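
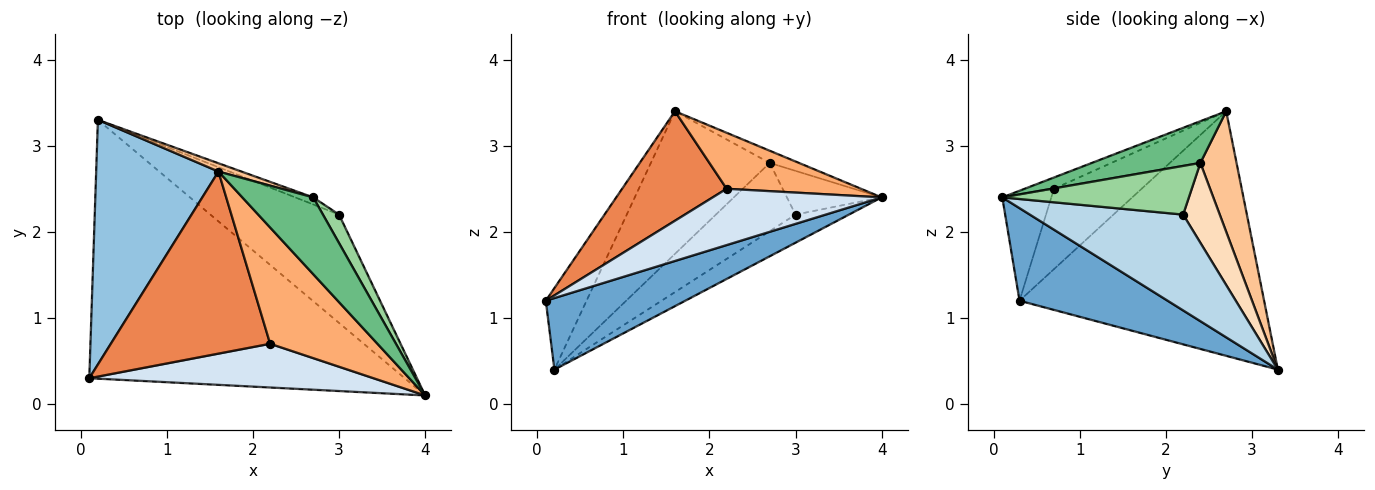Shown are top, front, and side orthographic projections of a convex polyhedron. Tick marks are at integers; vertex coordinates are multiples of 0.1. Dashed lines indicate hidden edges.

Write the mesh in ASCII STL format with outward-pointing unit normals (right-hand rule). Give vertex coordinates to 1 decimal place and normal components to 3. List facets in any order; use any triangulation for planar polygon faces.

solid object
 facet normal 0.272 -0.256 -0.927
  outer loop
   vertex 0.2 3.3 0.4
   vertex 4.0 0.1 2.4
   vertex 0.1 0.3 1.2
  endloop
 endfacet
 facet normal -0.885 0.147 0.442
  outer loop
   vertex 1.6 2.7 3.4
   vertex 0.2 3.3 0.4
   vertex 0.1 0.3 1.2
  endloop
 endfacet
 facet normal 0.585 0.204 -0.785
  outer loop
   vertex 3.0 2.2 2.2
   vertex 4.0 0.1 2.4
   vertex 0.2 3.3 0.4
  endloop
 endfacet
 facet normal -0.223 -0.770 0.598
  outer loop
   vertex 2.2 0.7 2.5
   vertex 0.1 0.3 1.2
   vertex 4.0 0.1 2.4
  endloop
 endfacet
 facet normal -0.397 -0.473 0.787
  outer loop
   vertex 2.2 0.7 2.5
   vertex 1.6 2.7 3.4
   vertex 0.1 0.3 1.2
  endloop
 endfacet
 facet normal -0.094 -0.432 0.897
  outer loop
   vertex 2.2 0.7 2.5
   vertex 4.0 0.1 2.4
   vertex 1.6 2.7 3.4
  endloop
 endfacet
 facet normal 0.291 0.955 0.055
  outer loop
   vertex 2.7 2.4 2.8
   vertex 0.2 3.3 0.4
   vertex 1.6 2.7 3.4
  endloop
 endfacet
 facet normal 0.416 0.905 -0.094
  outer loop
   vertex 2.7 2.4 2.8
   vertex 3.0 2.2 2.2
   vertex 0.2 3.3 0.4
  endloop
 endfacet
 facet normal 0.503 0.136 0.854
  outer loop
   vertex 2.7 2.4 2.8
   vertex 1.6 2.7 3.4
   vertex 4.0 0.1 2.4
  endloop
 endfacet
 facet normal 0.855 0.434 0.283
  outer loop
   vertex 2.7 2.4 2.8
   vertex 4.0 0.1 2.4
   vertex 3.0 2.2 2.2
  endloop
 endfacet
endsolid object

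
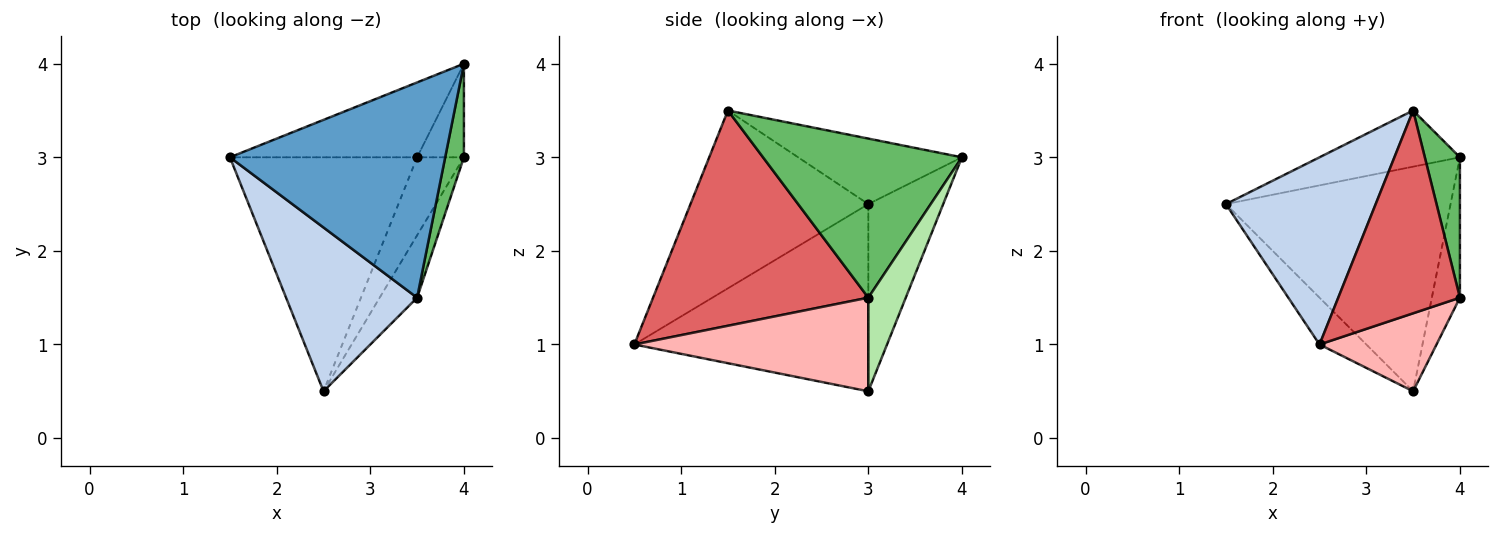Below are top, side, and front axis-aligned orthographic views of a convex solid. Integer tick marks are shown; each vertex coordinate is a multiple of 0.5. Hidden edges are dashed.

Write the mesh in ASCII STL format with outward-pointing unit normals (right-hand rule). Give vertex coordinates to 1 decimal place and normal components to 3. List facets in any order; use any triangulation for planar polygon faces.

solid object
 facet normal -0.282 0.242 0.928
  outer loop
   vertex 3.5 1.5 3.5
   vertex 4.0 4.0 3.0
   vertex 1.5 3.0 2.5
  endloop
 endfacet
 facet normal -0.666 -0.561 0.491
  outer loop
   vertex 3.5 1.5 3.5
   vertex 1.5 3.0 2.5
   vertex 2.5 0.5 1.0
  endloop
 endfacet
 facet normal -0.302 0.905 -0.302
  outer loop
   vertex 3.5 3.0 0.5
   vertex 1.5 3.0 2.5
   vertex 4.0 4.0 3.0
  endloop
 endfacet
 facet normal -0.700 0.140 -0.700
  outer loop
   vertex 3.5 3.0 0.5
   vertex 2.5 0.5 1.0
   vertex 1.5 3.0 2.5
  endloop
 endfacet
 facet normal 0.978 -0.173 0.115
  outer loop
   vertex 4.0 3.0 1.5
   vertex 4.0 4.0 3.0
   vertex 3.5 1.5 3.5
  endloop
 endfacet
 facet normal 0.743 0.557 -0.371
  outer loop
   vertex 4.0 3.0 1.5
   vertex 3.5 3.0 0.5
   vertex 4.0 4.0 3.0
  endloop
 endfacet
 facet normal 0.861 -0.487 -0.150
  outer loop
   vertex 4.0 3.0 1.5
   vertex 3.5 1.5 3.5
   vertex 2.5 0.5 1.0
  endloop
 endfacet
 facet normal 0.816 -0.408 -0.408
  outer loop
   vertex 4.0 3.0 1.5
   vertex 2.5 0.5 1.0
   vertex 3.5 3.0 0.5
  endloop
 endfacet
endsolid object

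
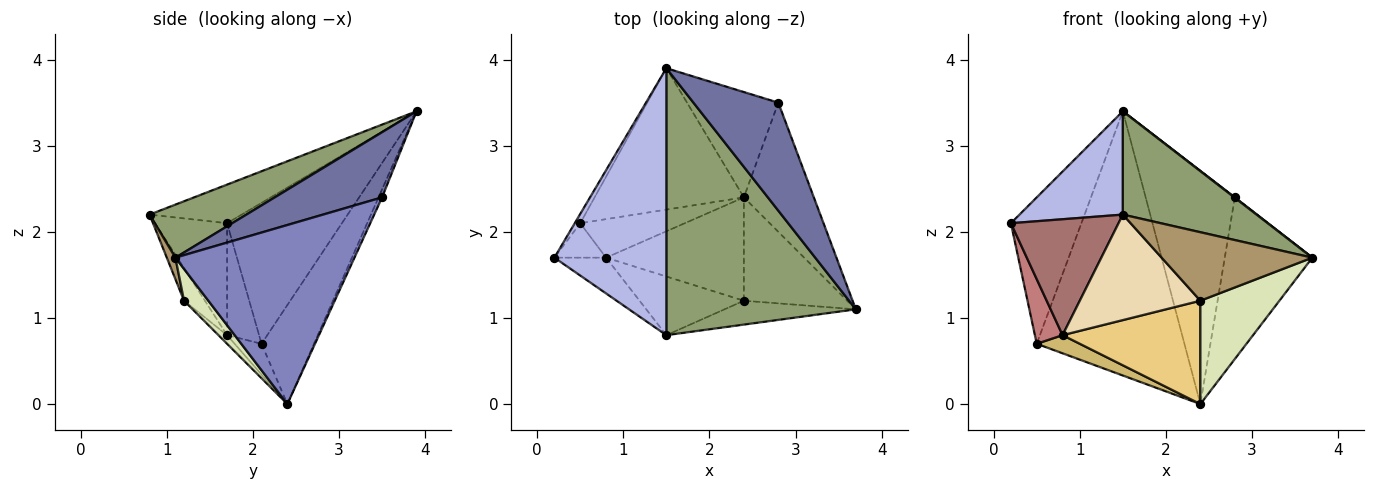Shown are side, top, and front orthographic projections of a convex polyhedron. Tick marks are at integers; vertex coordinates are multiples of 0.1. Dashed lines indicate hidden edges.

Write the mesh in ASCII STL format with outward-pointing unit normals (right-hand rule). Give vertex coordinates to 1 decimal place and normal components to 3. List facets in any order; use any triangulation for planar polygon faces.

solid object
 facet normal 0.609 -0.003 0.793
  outer loop
   vertex 2.8 3.5 2.4
   vertex 1.5 3.9 3.4
   vertex 3.7 1.1 1.7
  endloop
 endfacet
 facet normal 0.848 0.414 -0.331
  outer loop
   vertex 2.8 3.5 2.4
   vertex 3.7 1.1 1.7
   vertex 2.4 2.4 0.0
  endloop
 endfacet
 facet normal -0.036 0.911 -0.411
  outer loop
   vertex 2.8 3.5 2.4
   vertex 2.4 2.4 0.0
   vertex 1.5 3.9 3.4
  endloop
 endfacet
 facet normal -0.306 -0.344 0.888
  outer loop
   vertex 1.5 0.8 2.2
   vertex 1.5 3.9 3.4
   vertex 0.2 1.7 2.1
  endloop
 endfacet
 facet normal 0.253 -0.349 0.902
  outer loop
   vertex 1.5 0.8 2.2
   vertex 3.7 1.1 1.7
   vertex 1.5 3.9 3.4
  endloop
 endfacet
 facet normal -0.852 0.523 -0.033
  outer loop
   vertex 0.5 2.1 0.7
   vertex 0.2 1.7 2.1
   vertex 1.5 3.9 3.4
  endloop
 endfacet
 facet normal -0.299 0.841 -0.450
  outer loop
   vertex 0.5 2.1 0.7
   vertex 1.5 3.9 3.4
   vertex 2.4 2.4 0.0
  endloop
 endfacet
 facet normal 0.213 -0.691 -0.691
  outer loop
   vertex 2.4 1.2 1.2
   vertex 2.4 2.4 0.0
   vertex 3.7 1.1 1.7
  endloop
 endfacet
 facet normal 0.054 -0.943 -0.329
  outer loop
   vertex 2.4 1.2 1.2
   vertex 3.7 1.1 1.7
   vertex 1.5 0.8 2.2
  endloop
 endfacet
 facet normal -0.257 -0.411 -0.874
  outer loop
   vertex 0.8 1.7 0.8
   vertex 0.5 2.1 0.7
   vertex 2.4 2.4 0.0
  endloop
 endfacet
 facet normal -0.044 -0.706 -0.706
  outer loop
   vertex 0.8 1.7 0.8
   vertex 2.4 2.4 0.0
   vertex 2.4 1.2 1.2
  endloop
 endfacet
 facet normal -0.150 -0.864 -0.481
  outer loop
   vertex 0.8 1.7 0.8
   vertex 2.4 1.2 1.2
   vertex 1.5 0.8 2.2
  endloop
 endfacet
 facet normal -0.538 -0.805 -0.248
  outer loop
   vertex 0.8 1.7 0.8
   vertex 1.5 0.8 2.2
   vertex 0.2 1.7 2.1
  endloop
 endfacet
 facet normal -0.714 -0.618 -0.330
  outer loop
   vertex 0.8 1.7 0.8
   vertex 0.2 1.7 2.1
   vertex 0.5 2.1 0.7
  endloop
 endfacet
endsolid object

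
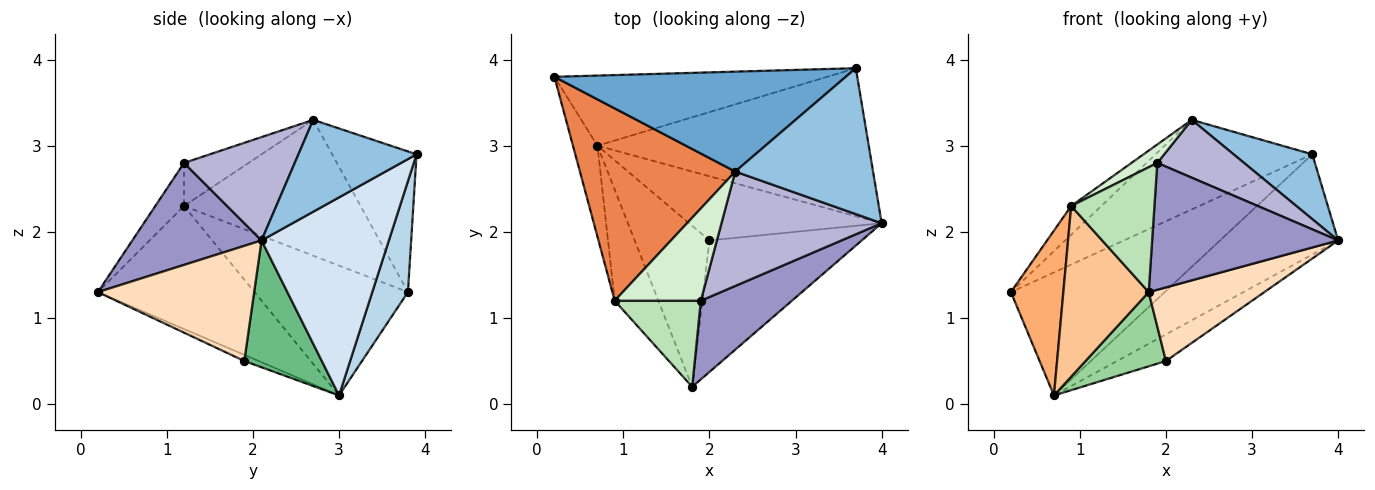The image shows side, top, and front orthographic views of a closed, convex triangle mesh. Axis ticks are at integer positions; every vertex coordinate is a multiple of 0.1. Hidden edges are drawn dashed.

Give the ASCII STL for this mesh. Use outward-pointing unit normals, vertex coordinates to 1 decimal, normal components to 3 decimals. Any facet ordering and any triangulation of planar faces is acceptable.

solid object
 facet normal -0.338 0.628 0.701
  outer loop
   vertex 3.7 3.9 2.9
   vertex 0.2 3.8 1.3
   vertex 2.3 2.7 3.3
  endloop
 endfacet
 facet normal 0.520 -0.347 0.780
  outer loop
   vertex 3.7 3.9 2.9
   vertex 2.3 2.7 3.3
   vertex 4.0 2.1 1.9
  endloop
 endfacet
 facet normal 0.198 0.852 -0.485
  outer loop
   vertex 0.7 3.0 0.1
   vertex 0.2 3.8 1.3
   vertex 3.7 3.9 2.9
  endloop
 endfacet
 facet normal 0.517 0.480 -0.709
  outer loop
   vertex 0.7 3.0 0.1
   vertex 3.7 3.9 2.9
   vertex 4.0 2.1 1.9
  endloop
 endfacet
 facet normal -0.654 0.112 0.748
  outer loop
   vertex 0.9 1.2 2.3
   vertex 2.3 2.7 3.3
   vertex 0.2 3.8 1.3
  endloop
 endfacet
 facet normal -0.931 -0.318 -0.176
  outer loop
   vertex 0.9 1.2 2.3
   vertex 0.2 3.8 1.3
   vertex 0.7 3.0 0.1
  endloop
 endfacet
 facet normal -0.838 -0.457 -0.298
  outer loop
   vertex 0.9 1.2 2.3
   vertex 0.7 3.0 0.1
   vertex 1.8 0.2 1.3
  endloop
 endfacet
 facet normal 0.551 -0.408 -0.728
  outer loop
   vertex 2.0 1.9 0.5
   vertex 4.0 2.1 1.9
   vertex 1.8 0.2 1.3
  endloop
 endfacet
 facet normal 0.520 0.327 -0.789
  outer loop
   vertex 2.0 1.9 0.5
   vertex 0.7 3.0 0.1
   vertex 4.0 2.1 1.9
  endloop
 endfacet
 facet normal -0.075 -0.417 -0.906
  outer loop
   vertex 2.0 1.9 0.5
   vertex 1.8 0.2 1.3
   vertex 0.7 3.0 0.1
  endloop
 endfacet
 facet normal -0.273 -0.792 0.546
  outer loop
   vertex 1.9 1.2 2.8
   vertex 0.9 1.2 2.3
   vertex 1.8 0.2 1.3
  endloop
 endfacet
 facet normal -0.440 -0.176 0.880
  outer loop
   vertex 1.9 1.2 2.8
   vertex 2.3 2.7 3.3
   vertex 0.9 1.2 2.3
  endloop
 endfacet
 facet normal 0.508 -0.732 0.454
  outer loop
   vertex 1.9 1.2 2.8
   vertex 1.8 0.2 1.3
   vertex 4.0 2.1 1.9
  endloop
 endfacet
 facet normal 0.499 -0.391 0.773
  outer loop
   vertex 1.9 1.2 2.8
   vertex 4.0 2.1 1.9
   vertex 2.3 2.7 3.3
  endloop
 endfacet
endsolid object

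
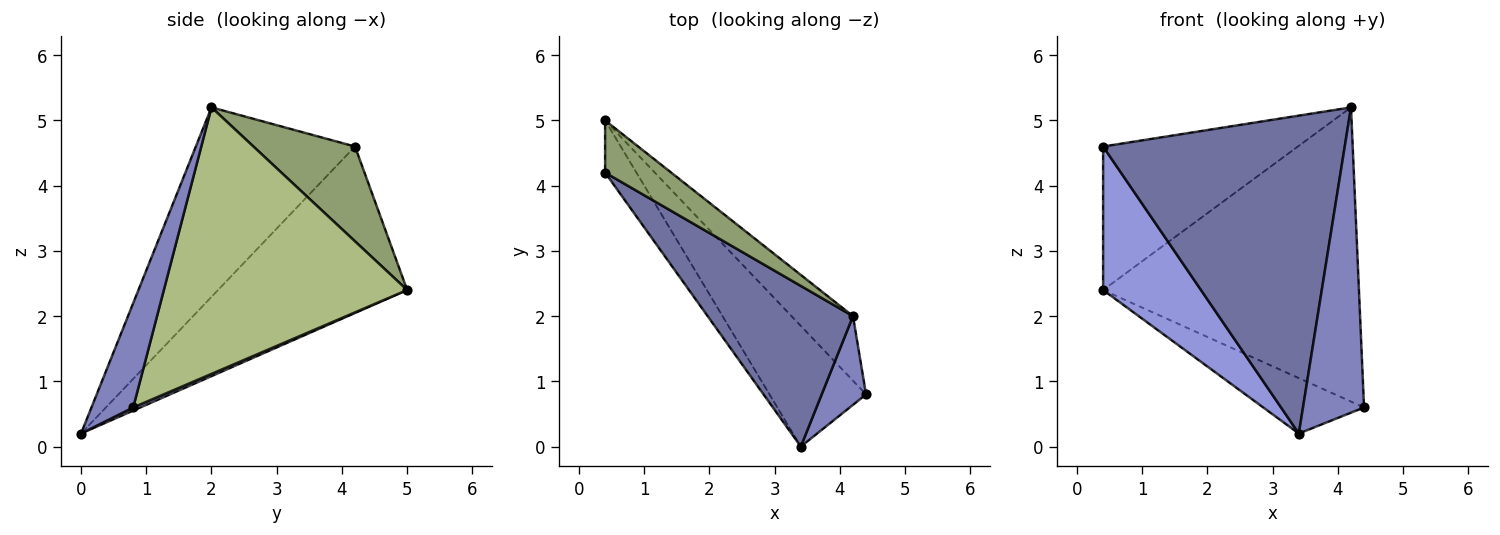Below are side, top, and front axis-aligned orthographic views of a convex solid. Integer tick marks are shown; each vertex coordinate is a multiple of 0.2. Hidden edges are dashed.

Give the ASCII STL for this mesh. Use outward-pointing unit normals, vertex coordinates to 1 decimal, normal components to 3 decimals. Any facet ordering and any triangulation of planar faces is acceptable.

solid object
 facet normal -0.507 -0.769 0.389
  outer loop
   vertex 4.2 2.0 5.2
   vertex 0.4 4.2 4.6
   vertex 3.4 0.0 0.2
  endloop
 endfacet
 facet normal 0.549 -0.803 0.233
  outer loop
   vertex 4.2 2.0 5.2
   vertex 3.4 0.0 0.2
   vertex 4.4 0.8 0.6
  endloop
 endfacet
 facet normal -0.876 -0.453 -0.165
  outer loop
   vertex 0.4 5.0 2.4
   vertex 3.4 0.0 0.2
   vertex 0.4 4.2 4.6
  endloop
 endfacet
 facet normal 0.029 0.417 -0.908
  outer loop
   vertex 0.4 5.0 2.4
   vertex 4.4 0.8 0.6
   vertex 3.4 0.0 0.2
  endloop
 endfacet
 facet normal 0.440 0.844 0.307
  outer loop
   vertex 0.4 5.0 2.4
   vertex 0.4 4.2 4.6
   vertex 4.2 2.0 5.2
  endloop
 endfacet
 facet normal 0.681 0.716 -0.157
  outer loop
   vertex 0.4 5.0 2.4
   vertex 4.2 2.0 5.2
   vertex 4.4 0.8 0.6
  endloop
 endfacet
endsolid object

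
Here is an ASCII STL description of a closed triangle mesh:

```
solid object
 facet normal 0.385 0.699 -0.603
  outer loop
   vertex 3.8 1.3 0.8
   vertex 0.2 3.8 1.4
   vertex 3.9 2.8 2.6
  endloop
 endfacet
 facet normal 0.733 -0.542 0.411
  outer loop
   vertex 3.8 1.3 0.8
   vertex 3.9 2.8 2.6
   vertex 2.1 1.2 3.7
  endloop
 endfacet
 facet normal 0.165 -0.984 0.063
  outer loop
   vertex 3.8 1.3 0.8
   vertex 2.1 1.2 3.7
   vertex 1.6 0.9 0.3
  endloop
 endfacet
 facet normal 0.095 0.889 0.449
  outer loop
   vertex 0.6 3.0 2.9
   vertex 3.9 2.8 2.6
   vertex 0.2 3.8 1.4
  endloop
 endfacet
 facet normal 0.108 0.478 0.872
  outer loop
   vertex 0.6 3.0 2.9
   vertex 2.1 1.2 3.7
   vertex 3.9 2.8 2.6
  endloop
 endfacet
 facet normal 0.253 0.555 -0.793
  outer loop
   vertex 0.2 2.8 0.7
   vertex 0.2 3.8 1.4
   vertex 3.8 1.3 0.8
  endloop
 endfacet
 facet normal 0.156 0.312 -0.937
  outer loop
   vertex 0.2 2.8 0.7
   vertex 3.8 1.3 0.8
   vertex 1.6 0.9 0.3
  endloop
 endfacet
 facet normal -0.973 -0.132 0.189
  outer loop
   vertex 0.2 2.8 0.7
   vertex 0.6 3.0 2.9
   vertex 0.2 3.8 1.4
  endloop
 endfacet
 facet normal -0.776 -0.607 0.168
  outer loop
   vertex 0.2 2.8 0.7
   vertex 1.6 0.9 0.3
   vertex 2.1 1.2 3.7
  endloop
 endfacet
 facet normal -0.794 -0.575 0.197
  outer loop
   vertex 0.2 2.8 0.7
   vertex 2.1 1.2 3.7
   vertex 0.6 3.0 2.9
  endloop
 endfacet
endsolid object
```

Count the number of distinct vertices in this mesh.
7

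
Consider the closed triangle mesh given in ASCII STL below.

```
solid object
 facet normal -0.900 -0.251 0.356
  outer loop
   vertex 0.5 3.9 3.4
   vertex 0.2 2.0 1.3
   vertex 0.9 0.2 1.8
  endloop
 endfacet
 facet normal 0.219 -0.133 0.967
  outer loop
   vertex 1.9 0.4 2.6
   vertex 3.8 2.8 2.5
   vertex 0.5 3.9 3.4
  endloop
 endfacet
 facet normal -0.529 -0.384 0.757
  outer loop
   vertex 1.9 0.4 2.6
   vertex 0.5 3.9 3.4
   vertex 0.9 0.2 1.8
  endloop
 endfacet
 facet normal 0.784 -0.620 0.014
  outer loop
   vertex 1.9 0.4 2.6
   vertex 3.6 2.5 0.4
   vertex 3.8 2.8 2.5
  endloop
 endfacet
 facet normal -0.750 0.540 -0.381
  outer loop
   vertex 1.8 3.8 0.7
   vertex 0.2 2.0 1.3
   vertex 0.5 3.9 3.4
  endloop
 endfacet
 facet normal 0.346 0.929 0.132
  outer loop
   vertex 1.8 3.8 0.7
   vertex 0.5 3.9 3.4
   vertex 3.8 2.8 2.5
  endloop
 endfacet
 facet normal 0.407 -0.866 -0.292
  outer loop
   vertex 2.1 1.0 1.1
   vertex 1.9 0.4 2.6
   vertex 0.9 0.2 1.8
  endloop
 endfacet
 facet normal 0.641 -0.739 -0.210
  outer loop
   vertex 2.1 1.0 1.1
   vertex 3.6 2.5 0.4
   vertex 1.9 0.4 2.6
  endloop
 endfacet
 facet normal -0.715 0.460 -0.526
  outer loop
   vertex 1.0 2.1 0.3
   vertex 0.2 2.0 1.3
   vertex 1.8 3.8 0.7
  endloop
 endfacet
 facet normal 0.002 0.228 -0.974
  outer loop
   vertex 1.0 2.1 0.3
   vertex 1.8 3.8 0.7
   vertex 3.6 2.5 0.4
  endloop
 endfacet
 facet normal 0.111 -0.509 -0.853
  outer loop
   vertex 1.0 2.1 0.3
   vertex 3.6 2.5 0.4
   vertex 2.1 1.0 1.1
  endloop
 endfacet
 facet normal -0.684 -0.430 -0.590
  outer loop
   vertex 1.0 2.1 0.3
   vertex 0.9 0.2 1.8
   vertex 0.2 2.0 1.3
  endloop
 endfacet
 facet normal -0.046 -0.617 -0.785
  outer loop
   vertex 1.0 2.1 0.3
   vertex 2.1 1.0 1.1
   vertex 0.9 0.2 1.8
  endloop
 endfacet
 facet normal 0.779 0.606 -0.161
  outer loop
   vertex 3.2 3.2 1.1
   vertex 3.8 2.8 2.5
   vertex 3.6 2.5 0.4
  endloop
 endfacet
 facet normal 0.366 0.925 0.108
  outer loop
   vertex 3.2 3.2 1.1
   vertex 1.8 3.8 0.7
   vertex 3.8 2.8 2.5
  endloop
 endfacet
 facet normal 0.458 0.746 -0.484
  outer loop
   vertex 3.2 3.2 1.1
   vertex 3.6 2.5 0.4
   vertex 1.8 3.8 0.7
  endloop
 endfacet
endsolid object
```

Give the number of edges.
24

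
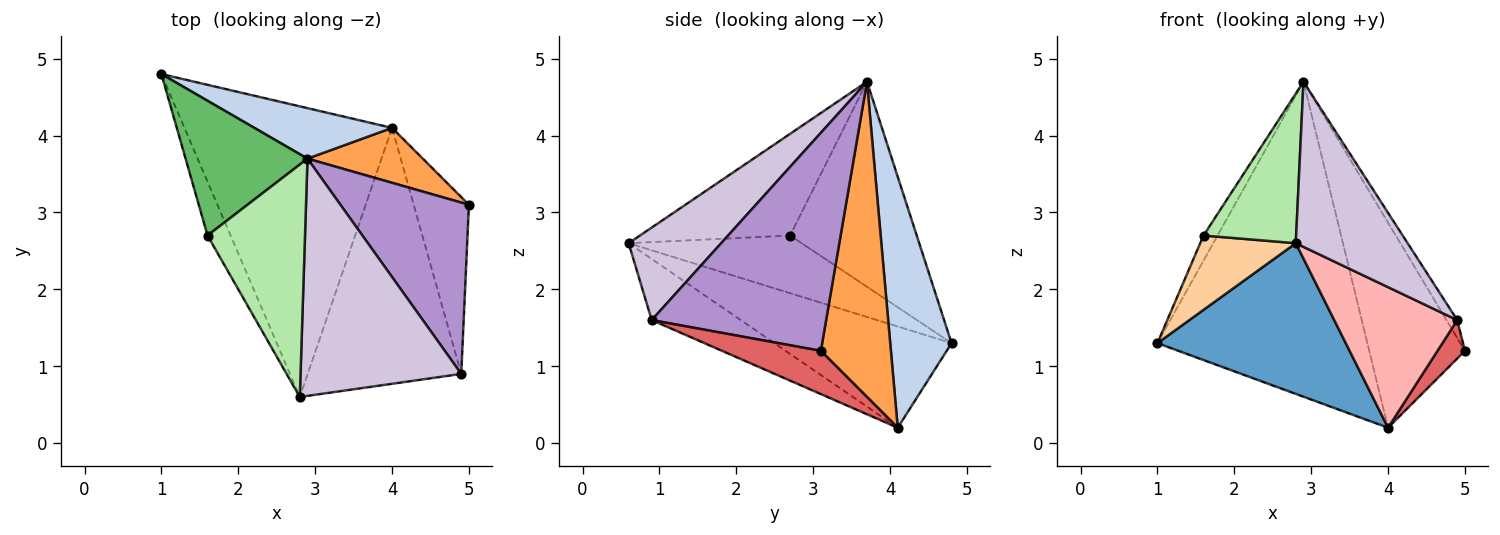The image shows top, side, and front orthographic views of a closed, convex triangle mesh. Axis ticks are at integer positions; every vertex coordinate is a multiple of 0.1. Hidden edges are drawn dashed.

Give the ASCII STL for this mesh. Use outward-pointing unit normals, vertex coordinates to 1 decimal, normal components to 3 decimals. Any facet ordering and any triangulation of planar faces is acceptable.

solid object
 facet normal -0.397 -0.422 -0.815
  outer loop
   vertex 4.0 4.1 0.2
   vertex 2.8 0.6 2.6
   vertex 1.0 4.8 1.3
  endloop
 endfacet
 facet normal 0.277 0.949 0.152
  outer loop
   vertex 4.0 4.1 0.2
   vertex 1.0 4.8 1.3
   vertex 2.9 3.7 4.7
  endloop
 endfacet
 facet normal 0.577 0.789 0.211
  outer loop
   vertex 4.0 4.1 0.2
   vertex 2.9 3.7 4.7
   vertex 5.0 3.1 1.2
  endloop
 endfacet
 facet normal -0.826 -0.456 -0.330
  outer loop
   vertex 1.6 2.7 2.7
   vertex 1.0 4.8 1.3
   vertex 2.8 0.6 2.6
  endloop
 endfacet
 facet normal -0.856 0.095 0.509
  outer loop
   vertex 1.6 2.7 2.7
   vertex 2.9 3.7 4.7
   vertex 1.0 4.8 1.3
  endloop
 endfacet
 facet normal -0.659 -0.407 0.632
  outer loop
   vertex 1.6 2.7 2.7
   vertex 2.8 0.6 2.6
   vertex 2.9 3.7 4.7
  endloop
 endfacet
 facet normal 0.607 -0.169 -0.776
  outer loop
   vertex 4.9 0.9 1.6
   vertex 4.0 4.1 0.2
   vertex 5.0 3.1 1.2
  endloop
 endfacet
 facet normal -0.329 -0.455 -0.828
  outer loop
   vertex 4.9 0.9 1.6
   vertex 2.8 0.6 2.6
   vertex 4.0 4.1 0.2
  endloop
 endfacet
 facet normal 0.860 0.053 0.507
  outer loop
   vertex 4.9 0.9 1.6
   vertex 5.0 3.1 1.2
   vertex 2.9 3.7 4.7
  endloop
 endfacet
 facet normal 0.427 -0.517 0.742
  outer loop
   vertex 4.9 0.9 1.6
   vertex 2.9 3.7 4.7
   vertex 2.8 0.6 2.6
  endloop
 endfacet
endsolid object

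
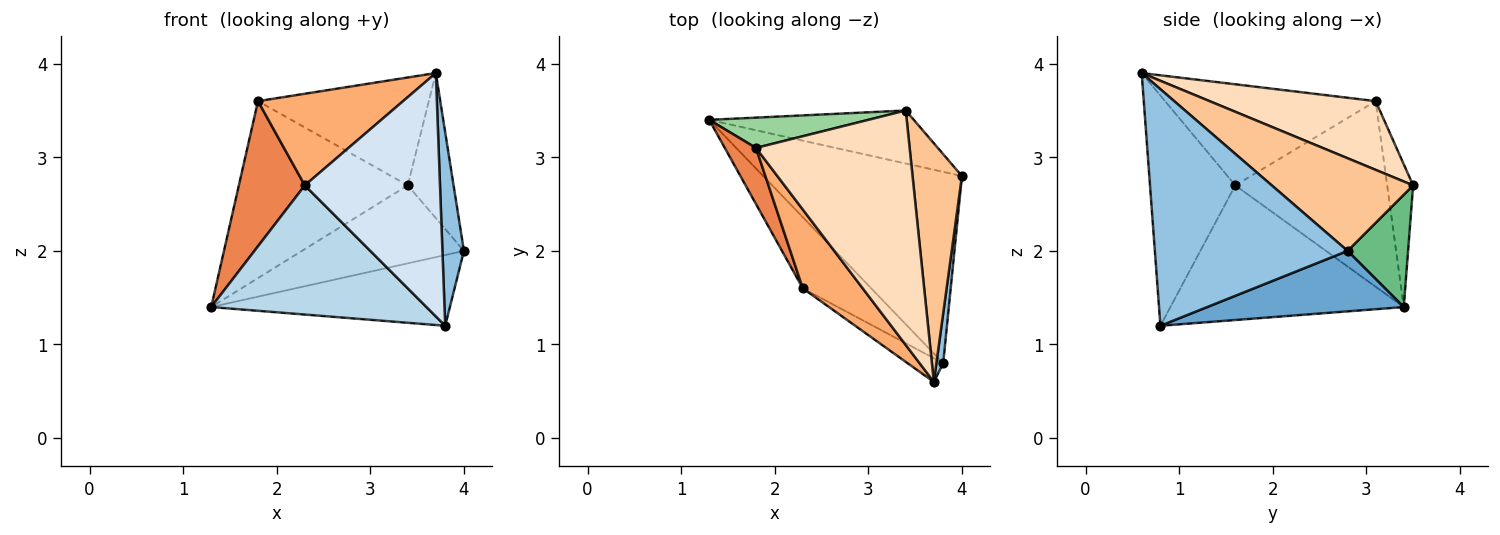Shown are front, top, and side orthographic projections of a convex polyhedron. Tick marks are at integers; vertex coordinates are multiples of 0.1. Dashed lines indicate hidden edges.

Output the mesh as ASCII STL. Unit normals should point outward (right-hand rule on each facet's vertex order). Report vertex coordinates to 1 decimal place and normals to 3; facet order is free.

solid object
 facet normal 0.275 0.333 -0.902
  outer loop
   vertex 3.8 0.8 1.2
   vertex 1.3 3.4 1.4
   vertex 4.0 2.8 2.0
  endloop
 endfacet
 facet normal 0.993 -0.111 0.029
  outer loop
   vertex 3.8 0.8 1.2
   vertex 4.0 2.8 2.0
   vertex 3.7 0.6 3.9
  endloop
 endfacet
 facet normal -0.689 -0.635 -0.350
  outer loop
   vertex 2.3 1.6 2.7
   vertex 1.3 3.4 1.4
   vertex 3.8 0.8 1.2
  endloop
 endfacet
 facet normal -0.532 -0.843 -0.082
  outer loop
   vertex 2.3 1.6 2.7
   vertex 3.8 0.8 1.2
   vertex 3.7 0.6 3.9
  endloop
 endfacet
 facet normal -0.907 -0.394 0.152
  outer loop
   vertex 2.3 1.6 2.7
   vertex 1.8 3.1 3.6
   vertex 1.3 3.4 1.4
  endloop
 endfacet
 facet normal -0.740 -0.510 0.439
  outer loop
   vertex 2.3 1.6 2.7
   vertex 3.7 0.6 3.9
   vertex 1.8 3.1 3.6
  endloop
 endfacet
 facet normal 0.848 0.275 0.452
  outer loop
   vertex 3.4 3.5 2.7
   vertex 3.7 0.6 3.9
   vertex 4.0 2.8 2.0
  endloop
 endfacet
 facet normal 0.377 0.387 0.842
  outer loop
   vertex 3.4 3.5 2.7
   vertex 1.8 3.1 3.6
   vertex 3.7 0.6 3.9
  endloop
 endfacet
 facet normal 0.295 0.790 -0.537
  outer loop
   vertex 3.4 3.5 2.7
   vertex 4.0 2.8 2.0
   vertex 1.3 3.4 1.4
  endloop
 endfacet
 facet normal -0.150 0.975 0.167
  outer loop
   vertex 3.4 3.5 2.7
   vertex 1.3 3.4 1.4
   vertex 1.8 3.1 3.6
  endloop
 endfacet
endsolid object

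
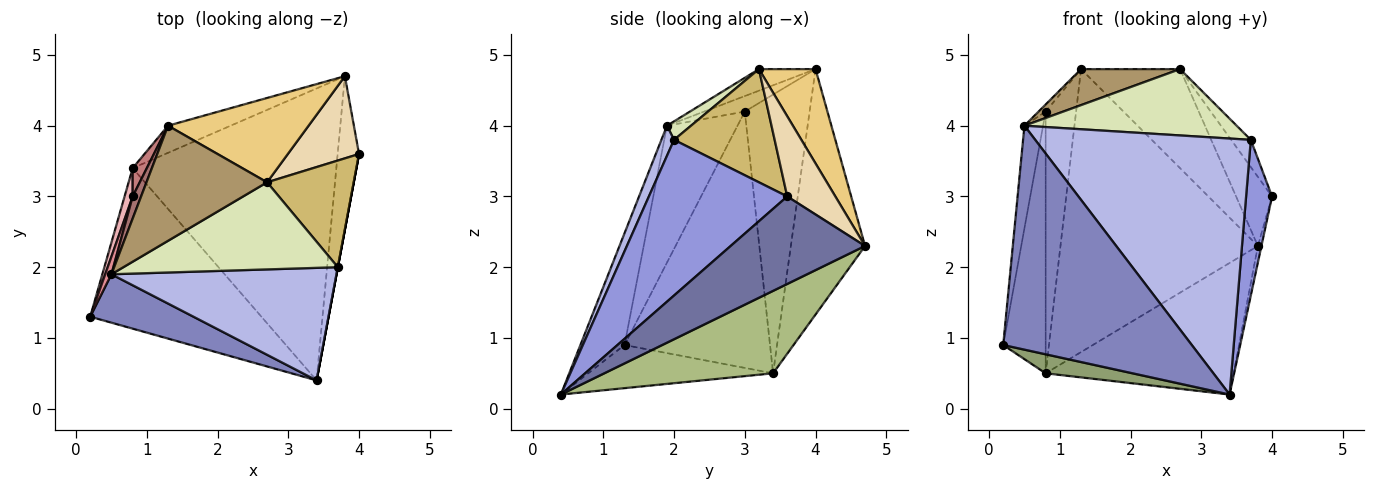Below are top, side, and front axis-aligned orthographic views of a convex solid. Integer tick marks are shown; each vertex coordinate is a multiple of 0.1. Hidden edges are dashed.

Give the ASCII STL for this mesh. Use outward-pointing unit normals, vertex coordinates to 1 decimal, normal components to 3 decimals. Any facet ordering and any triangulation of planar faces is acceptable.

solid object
 facet normal 0.971 0.026 -0.237
  outer loop
   vertex 3.8 4.7 2.3
   vertex 4.0 3.6 3.0
   vertex 3.4 0.4 0.2
  endloop
 endfacet
 facet normal -0.223 -0.953 0.206
  outer loop
   vertex 0.5 1.9 4.0
   vertex 0.2 1.3 0.9
   vertex 3.4 0.4 0.2
  endloop
 endfacet
 facet normal 0.983 -0.184 0.000
  outer loop
   vertex 3.7 2.0 3.8
   vertex 3.4 0.4 0.2
   vertex 4.0 3.6 3.0
  endloop
 endfacet
 facet normal 0.054 -0.914 0.402
  outer loop
   vertex 3.7 2.0 3.8
   vertex 0.5 1.9 4.0
   vertex 3.4 0.4 0.2
  endloop
 endfacet
 facet normal -0.243 -0.114 -0.963
  outer loop
   vertex 0.8 3.4 0.5
   vertex 3.4 0.4 0.2
   vertex 0.2 1.3 0.9
  endloop
 endfacet
 facet normal 0.346 0.386 -0.855
  outer loop
   vertex 0.8 3.4 0.5
   vertex 3.8 4.7 2.3
   vertex 3.4 0.4 0.2
  endloop
 endfacet
 facet normal -0.350 0.932 -0.089
  outer loop
   vertex 1.3 4.0 4.8
   vertex 3.8 4.7 2.3
   vertex 0.8 3.4 0.5
  endloop
 endfacet
 facet normal 0.068 -0.604 0.794
  outer loop
   vertex 2.7 3.2 4.8
   vertex 0.5 1.9 4.0
   vertex 3.7 2.0 3.8
  endloop
 endfacet
 facet normal -0.168 -0.294 0.941
  outer loop
   vertex 2.7 3.2 4.8
   vertex 1.3 4.0 4.8
   vertex 0.5 1.9 4.0
  endloop
 endfacet
 facet normal 0.785 0.153 0.601
  outer loop
   vertex 2.7 3.2 4.8
   vertex 3.7 2.0 3.8
   vertex 4.0 3.6 3.0
  endloop
 endfacet
 facet normal 0.399 0.698 0.594
  outer loop
   vertex 2.7 3.2 4.8
   vertex 3.8 4.7 2.3
   vertex 1.3 4.0 4.8
  endloop
 endfacet
 facet normal 0.653 0.488 0.580
  outer loop
   vertex 2.7 3.2 4.8
   vertex 4.0 3.6 3.0
   vertex 3.8 4.7 2.3
  endloop
 endfacet
 facet normal -0.869 0.151 0.472
  outer loop
   vertex 0.8 3.0 4.2
   vertex 0.5 1.9 4.0
   vertex 1.3 4.0 4.8
  endloop
 endfacet
 facet normal -0.904 0.425 0.046
  outer loop
   vertex 0.8 3.0 4.2
   vertex 1.3 4.0 4.8
   vertex 0.8 3.4 0.5
  endloop
 endfacet
 facet normal -0.966 0.255 0.044
  outer loop
   vertex 0.8 3.0 4.2
   vertex 0.2 1.3 0.9
   vertex 0.5 1.9 4.0
  endloop
 endfacet
 facet normal -0.960 0.280 0.030
  outer loop
   vertex 0.8 3.0 4.2
   vertex 0.8 3.4 0.5
   vertex 0.2 1.3 0.9
  endloop
 endfacet
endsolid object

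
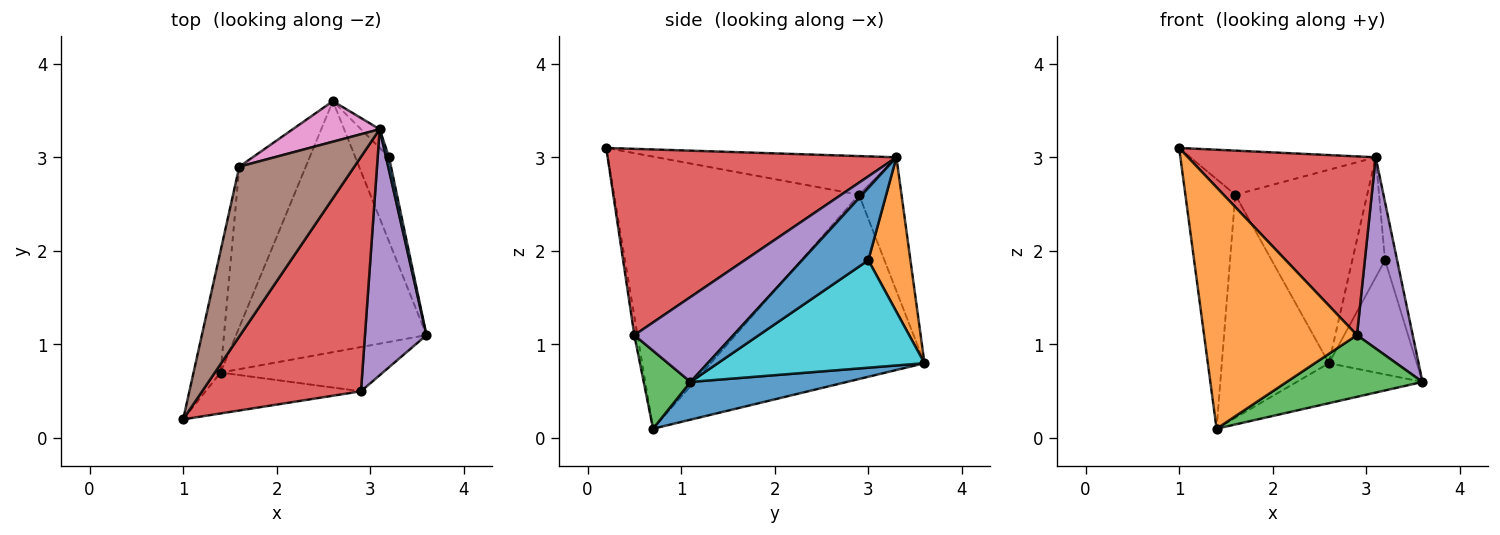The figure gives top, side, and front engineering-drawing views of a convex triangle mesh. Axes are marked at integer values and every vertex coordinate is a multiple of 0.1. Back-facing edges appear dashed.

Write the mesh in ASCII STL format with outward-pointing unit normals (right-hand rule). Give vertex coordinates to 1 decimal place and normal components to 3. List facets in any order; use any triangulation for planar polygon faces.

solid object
 facet normal 0.192 0.154 -0.969
  outer loop
   vertex 1.4 0.7 0.1
   vertex 2.6 3.6 0.8
   vertex 3.6 1.1 0.6
  endloop
 endfacet
 facet normal -0.020 -0.986 -0.167
  outer loop
   vertex 2.9 0.5 1.1
   vertex 1.0 0.2 3.1
   vertex 1.4 0.7 0.1
  endloop
 endfacet
 facet normal 0.270 -0.782 -0.561
  outer loop
   vertex 2.9 0.5 1.1
   vertex 1.4 0.7 0.1
   vertex 3.6 1.1 0.6
  endloop
 endfacet
 facet normal 0.682 -0.443 0.582
  outer loop
   vertex 2.9 0.5 1.1
   vertex 3.1 3.3 3.0
   vertex 1.0 0.2 3.1
  endloop
 endfacet
 facet normal 0.737 -0.415 0.534
  outer loop
   vertex 2.9 0.5 1.1
   vertex 3.6 1.1 0.6
   vertex 3.1 3.3 3.0
  endloop
 endfacet
 facet normal -0.309 0.239 0.920
  outer loop
   vertex 1.6 2.9 2.6
   vertex 1.0 0.2 3.1
   vertex 3.1 3.3 3.0
  endloop
 endfacet
 facet normal -0.301 0.933 0.196
  outer loop
   vertex 1.6 2.9 2.6
   vertex 3.1 3.3 3.0
   vertex 2.6 3.6 0.8
  endloop
 endfacet
 facet normal -0.975 0.199 -0.097
  outer loop
   vertex 1.6 2.9 2.6
   vertex 1.4 0.7 0.1
   vertex 1.0 0.2 3.1
  endloop
 endfacet
 facet normal -0.851 0.426 -0.307
  outer loop
   vertex 1.6 2.9 2.6
   vertex 2.6 3.6 0.8
   vertex 1.4 0.7 0.1
  endloop
 endfacet
 facet normal 0.884 0.376 -0.277
  outer loop
   vertex 3.2 3.0 1.9
   vertex 3.6 1.1 0.6
   vertex 2.6 3.6 0.8
  endloop
 endfacet
 facet normal 0.983 0.179 0.040
  outer loop
   vertex 3.2 3.0 1.9
   vertex 3.1 3.3 3.0
   vertex 3.6 1.1 0.6
  endloop
 endfacet
 facet normal 0.786 0.611 -0.095
  outer loop
   vertex 3.2 3.0 1.9
   vertex 2.6 3.6 0.8
   vertex 3.1 3.3 3.0
  endloop
 endfacet
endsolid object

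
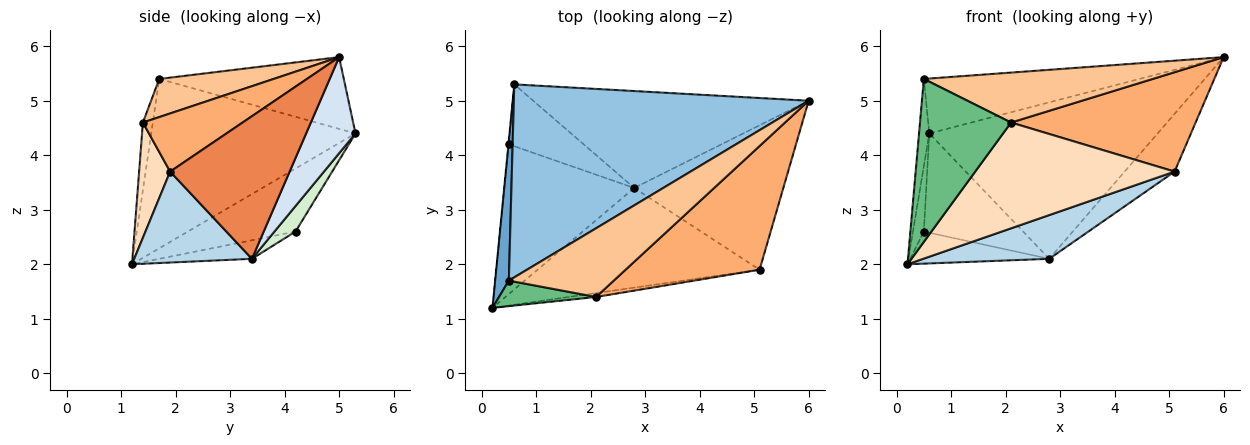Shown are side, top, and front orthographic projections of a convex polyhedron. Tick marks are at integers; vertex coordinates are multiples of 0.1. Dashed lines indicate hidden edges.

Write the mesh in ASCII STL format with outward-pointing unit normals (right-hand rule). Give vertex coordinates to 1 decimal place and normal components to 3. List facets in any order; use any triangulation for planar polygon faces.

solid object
 facet normal -0.996 0.050 0.080
  outer loop
   vertex 0.5 1.7 5.4
   vertex 0.6 5.3 4.4
   vertex 0.2 1.2 2.0
  endloop
 endfacet
 facet normal -0.228 0.266 0.936
  outer loop
   vertex 0.5 1.7 5.4
   vertex 6.0 5.0 5.8
   vertex 0.6 5.3 4.4
  endloop
 endfacet
 facet normal 0.351 -0.376 -0.857
  outer loop
   vertex 2.8 3.4 2.1
   vertex 5.1 1.9 3.7
   vertex 0.2 1.2 2.0
  endloop
 endfacet
 facet normal 0.181 0.836 -0.518
  outer loop
   vertex 2.8 3.4 2.1
   vertex 0.6 5.3 4.4
   vertex 6.0 5.0 5.8
  endloop
 endfacet
 facet normal 0.664 0.278 -0.694
  outer loop
   vertex 2.8 3.4 2.1
   vertex 6.0 5.0 5.8
   vertex 5.1 1.9 3.7
  endloop
 endfacet
 facet normal 0.320 -0.593 0.738
  outer loop
   vertex 2.1 1.4 4.6
   vertex 5.1 1.9 3.7
   vertex 6.0 5.0 5.8
  endloop
 endfacet
 facet normal 0.282 -0.564 0.776
  outer loop
   vertex 2.1 1.4 4.6
   vertex 6.0 5.0 5.8
   vertex 0.5 1.7 5.4
  endloop
 endfacet
 facet normal 0.154 -0.987 -0.036
  outer loop
   vertex 2.1 1.4 4.6
   vertex 0.2 1.2 2.0
   vertex 5.1 1.9 3.7
  endloop
 endfacet
 facet normal -0.107 -0.982 0.154
  outer loop
   vertex 2.1 1.4 4.6
   vertex 0.5 1.7 5.4
   vertex 0.2 1.2 2.0
  endloop
 endfacet
 facet normal -0.995 0.101 -0.006
  outer loop
   vertex 0.5 4.2 2.6
   vertex 0.2 1.2 2.0
   vertex 0.6 5.3 4.4
  endloop
 endfacet
 facet normal -0.138 0.208 -0.968
  outer loop
   vertex 0.5 4.2 2.6
   vertex 2.8 3.4 2.1
   vertex 0.2 1.2 2.0
  endloop
 endfacet
 facet normal 0.177 0.835 -0.520
  outer loop
   vertex 0.5 4.2 2.6
   vertex 0.6 5.3 4.4
   vertex 2.8 3.4 2.1
  endloop
 endfacet
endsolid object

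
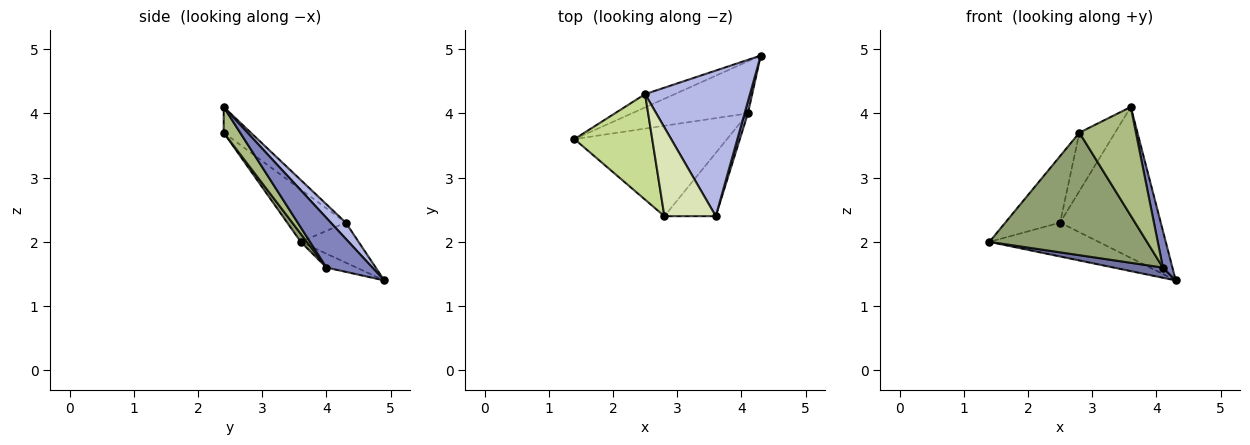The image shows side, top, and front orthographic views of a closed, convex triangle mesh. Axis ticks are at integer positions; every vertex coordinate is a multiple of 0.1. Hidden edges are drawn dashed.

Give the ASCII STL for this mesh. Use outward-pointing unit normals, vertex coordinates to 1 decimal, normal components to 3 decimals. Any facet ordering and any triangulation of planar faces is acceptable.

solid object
 facet normal -0.116 -0.191 -0.975
  outer loop
   vertex 4.1 4.0 1.6
   vertex 1.4 3.6 2.0
   vertex 4.3 4.9 1.4
  endloop
 endfacet
 facet normal 0.977 -0.203 0.066
  outer loop
   vertex 4.1 4.0 1.6
   vertex 4.3 4.9 1.4
   vertex 3.6 2.4 4.1
  endloop
 endfacet
 facet normal -0.442 0.835 -0.327
  outer loop
   vertex 2.5 4.3 2.3
   vertex 4.3 4.9 1.4
   vertex 1.4 3.6 2.0
  endloop
 endfacet
 facet normal 0.107 0.716 0.690
  outer loop
   vertex 2.5 4.3 2.3
   vertex 3.6 2.4 4.1
   vertex 4.3 4.9 1.4
  endloop
 endfacet
 facet normal 0.031 -0.804 -0.593
  outer loop
   vertex 2.8 2.4 3.7
   vertex 1.4 3.6 2.0
   vertex 4.1 4.0 1.6
  endloop
 endfacet
 facet normal 0.244 -0.838 -0.488
  outer loop
   vertex 2.8 2.4 3.7
   vertex 4.1 4.0 1.6
   vertex 3.6 2.4 4.1
  endloop
 endfacet
 facet normal -0.495 0.463 0.735
  outer loop
   vertex 2.8 2.4 3.7
   vertex 2.5 4.3 2.3
   vertex 1.4 3.6 2.0
  endloop
 endfacet
 facet normal -0.385 0.507 0.771
  outer loop
   vertex 2.8 2.4 3.7
   vertex 3.6 2.4 4.1
   vertex 2.5 4.3 2.3
  endloop
 endfacet
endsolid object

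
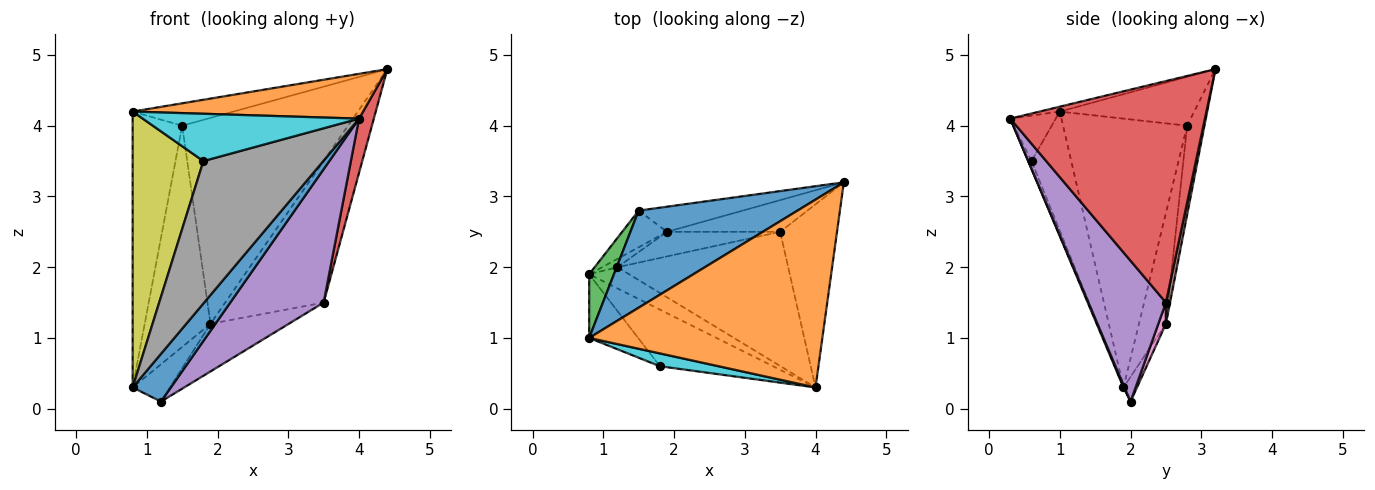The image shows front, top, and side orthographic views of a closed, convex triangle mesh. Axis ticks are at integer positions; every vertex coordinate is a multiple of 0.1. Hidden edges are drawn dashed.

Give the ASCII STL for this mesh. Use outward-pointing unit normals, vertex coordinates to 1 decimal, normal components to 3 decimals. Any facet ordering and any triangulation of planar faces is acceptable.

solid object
 facet normal 0.025 -0.914 -0.406
  outer loop
   vertex 1.2 2.0 0.1
   vertex 4.0 0.3 4.1
   vertex 0.8 1.9 0.3
  endloop
 endfacet
 facet normal -0.020 -0.232 0.973
  outer loop
   vertex 0.8 1.0 4.2
   vertex 4.0 0.3 4.1
   vertex 4.4 3.2 4.8
  endloop
 endfacet
 facet normal -0.333 0.920 -0.206
  outer loop
   vertex 1.9 2.5 1.2
   vertex 1.2 2.0 0.1
   vertex 0.8 1.9 0.3
  endloop
 endfacet
 facet normal 0.966 -0.073 -0.248
  outer loop
   vertex 3.5 2.5 1.5
   vertex 4.4 3.2 4.8
   vertex 4.0 0.3 4.1
  endloop
 endfacet
 facet normal 0.505 -0.609 -0.612
  outer loop
   vertex 3.5 2.5 1.5
   vertex 4.0 0.3 4.1
   vertex 1.2 2.0 0.1
  endloop
 endfacet
 facet normal 0.041 0.975 -0.218
  outer loop
   vertex 3.5 2.5 1.5
   vertex 1.9 2.5 1.2
   vertex 4.4 3.2 4.8
  endloop
 endfacet
 facet normal 0.086 0.885 -0.457
  outer loop
   vertex 3.5 2.5 1.5
   vertex 1.2 2.0 0.1
   vertex 1.9 2.5 1.2
  endloop
 endfacet
 facet normal -0.026 -0.929 -0.369
  outer loop
   vertex 1.8 0.6 3.5
   vertex 0.8 1.9 0.3
   vertex 4.0 0.3 4.1
  endloop
 endfacet
 facet normal -0.480 -0.855 -0.197
  outer loop
   vertex 1.8 0.6 3.5
   vertex 0.8 1.0 4.2
   vertex 0.8 1.9 0.3
  endloop
 endfacet
 facet normal -0.199 -0.946 0.256
  outer loop
   vertex 1.8 0.6 3.5
   vertex 4.0 0.3 4.1
   vertex 0.8 1.0 4.2
  endloop
 endfacet
 facet normal -0.287 0.215 0.933
  outer loop
   vertex 1.5 2.8 4.0
   vertex 0.8 1.0 4.2
   vertex 4.4 3.2 4.8
  endloop
 endfacet
 facet normal -0.103 0.987 -0.120
  outer loop
   vertex 1.5 2.8 4.0
   vertex 4.4 3.2 4.8
   vertex 1.9 2.5 1.2
  endloop
 endfacet
 facet normal -0.925 0.369 0.085
  outer loop
   vertex 1.5 2.8 4.0
   vertex 0.8 1.9 0.3
   vertex 0.8 1.0 4.2
  endloop
 endfacet
 facet normal -0.375 0.915 -0.152
  outer loop
   vertex 1.5 2.8 4.0
   vertex 1.9 2.5 1.2
   vertex 0.8 1.9 0.3
  endloop
 endfacet
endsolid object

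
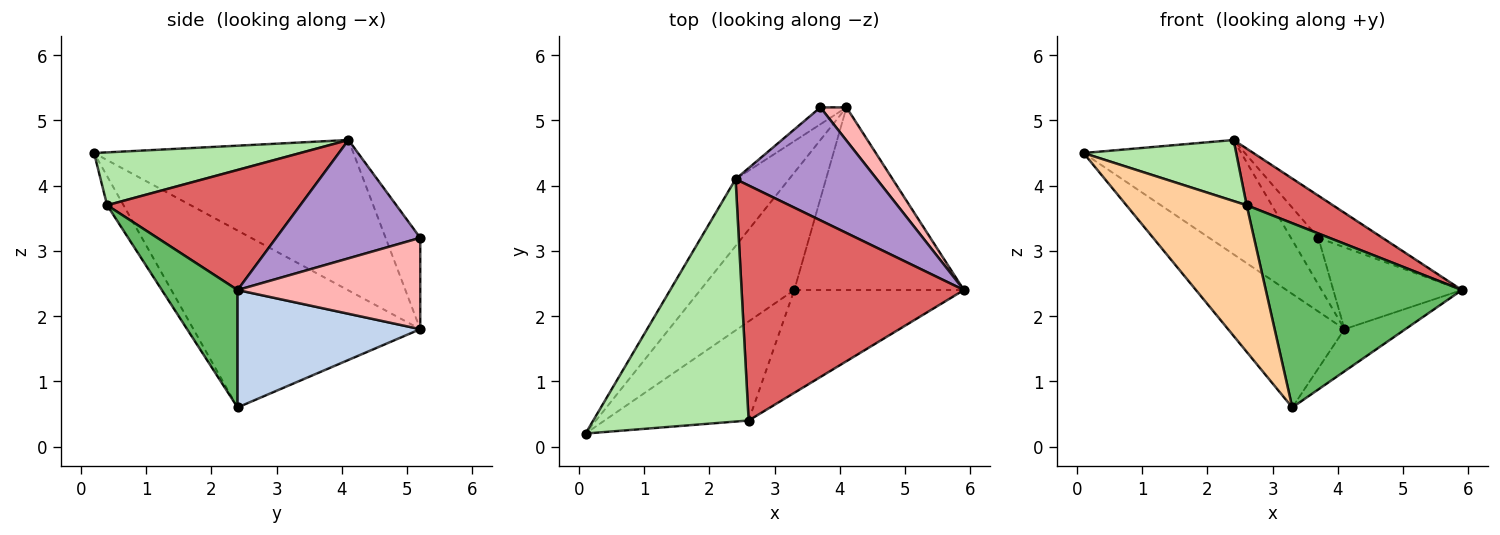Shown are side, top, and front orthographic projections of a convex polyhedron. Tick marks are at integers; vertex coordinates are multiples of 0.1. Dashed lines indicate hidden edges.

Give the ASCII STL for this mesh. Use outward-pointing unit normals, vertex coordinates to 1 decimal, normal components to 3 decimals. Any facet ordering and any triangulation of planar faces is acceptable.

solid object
 facet normal -0.804 0.413 -0.427
  outer loop
   vertex 3.3 2.4 0.6
   vertex 0.1 0.2 4.5
   vertex 4.1 5.2 1.8
  endloop
 endfacet
 facet normal 0.559 0.186 -0.808
  outer loop
   vertex 3.3 2.4 0.6
   vertex 4.1 5.2 1.8
   vertex 5.9 2.4 2.4
  endloop
 endfacet
 facet normal -0.818 0.497 -0.291
  outer loop
   vertex 2.4 4.1 4.7
   vertex 4.1 5.2 1.8
   vertex 0.1 0.2 4.5
  endloop
 endfacet
 facet normal -0.112 -0.823 -0.556
  outer loop
   vertex 2.6 0.4 3.7
   vertex 0.1 0.2 4.5
   vertex 3.3 2.4 0.6
  endloop
 endfacet
 facet normal 0.320 -0.827 -0.462
  outer loop
   vertex 2.6 0.4 3.7
   vertex 3.3 2.4 0.6
   vertex 5.9 2.4 2.4
  endloop
 endfacet
 facet normal 0.313 -0.232 0.921
  outer loop
   vertex 2.6 0.4 3.7
   vertex 2.4 4.1 4.7
   vertex 0.1 0.2 4.5
  endloop
 endfacet
 facet normal 0.465 -0.208 0.861
  outer loop
   vertex 2.6 0.4 3.7
   vertex 5.9 2.4 2.4
   vertex 2.4 4.1 4.7
  endloop
 endfacet
 facet normal 0.796 0.561 0.227
  outer loop
   vertex 3.7 5.2 3.2
   vertex 5.9 2.4 2.4
   vertex 4.1 5.2 1.8
  endloop
 endfacet
 facet normal 0.618 0.275 0.737
  outer loop
   vertex 3.7 5.2 3.2
   vertex 2.4 4.1 4.7
   vertex 5.9 2.4 2.4
  endloop
 endfacet
 facet normal -0.765 0.606 -0.219
  outer loop
   vertex 3.7 5.2 3.2
   vertex 4.1 5.2 1.8
   vertex 2.4 4.1 4.7
  endloop
 endfacet
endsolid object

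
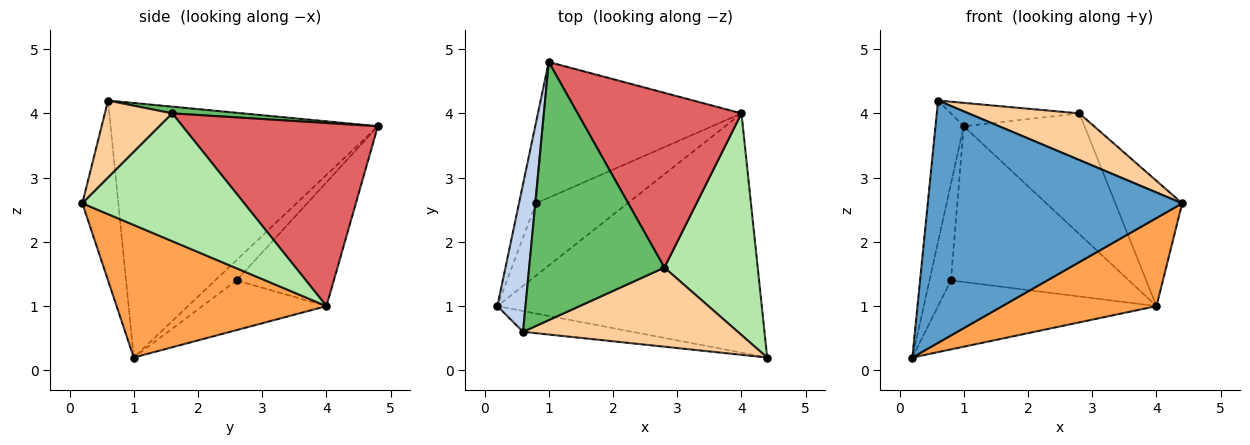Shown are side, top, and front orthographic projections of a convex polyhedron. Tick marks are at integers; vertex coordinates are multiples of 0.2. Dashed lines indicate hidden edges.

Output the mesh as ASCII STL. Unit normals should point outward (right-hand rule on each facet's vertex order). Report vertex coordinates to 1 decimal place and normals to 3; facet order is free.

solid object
 facet normal -0.140 -0.987 -0.085
  outer loop
   vertex 0.6 0.6 4.2
   vertex 0.2 1.0 0.2
   vertex 4.4 0.2 2.6
  endloop
 endfacet
 facet normal -0.988 0.105 0.109
  outer loop
   vertex 0.6 0.6 4.2
   vertex 1.0 4.8 3.8
   vertex 0.2 1.0 0.2
  endloop
 endfacet
 facet normal 0.426 -0.313 -0.849
  outer loop
   vertex 4.0 4.0 1.0
   vertex 4.4 0.2 2.6
   vertex 0.2 1.0 0.2
  endloop
 endfacet
 facet normal 0.295 -0.485 0.823
  outer loop
   vertex 2.8 1.6 4.0
   vertex 0.6 0.6 4.2
   vertex 4.4 0.2 2.6
  endloop
 endfacet
 facet normal 0.050 0.090 0.995
  outer loop
   vertex 2.8 1.6 4.0
   vertex 1.0 4.8 3.8
   vertex 0.6 0.6 4.2
  endloop
 endfacet
 facet normal 0.766 0.316 0.559
  outer loop
   vertex 2.8 1.6 4.0
   vertex 4.4 0.2 2.6
   vertex 4.0 4.0 1.0
  endloop
 endfacet
 facet normal 0.677 0.419 0.606
  outer loop
   vertex 2.8 1.6 4.0
   vertex 4.0 4.0 1.0
   vertex 1.0 4.8 3.8
  endloop
 endfacet
 facet normal -0.609 0.609 -0.508
  outer loop
   vertex 0.8 2.6 1.4
   vertex 0.2 1.0 0.2
   vertex 1.0 4.8 3.8
  endloop
 endfacet
 facet normal -0.365 0.642 -0.674
  outer loop
   vertex 0.8 2.6 1.4
   vertex 4.0 4.0 1.0
   vertex 0.2 1.0 0.2
  endloop
 endfacet
 facet normal -0.381 0.697 -0.607
  outer loop
   vertex 0.8 2.6 1.4
   vertex 1.0 4.8 3.8
   vertex 4.0 4.0 1.0
  endloop
 endfacet
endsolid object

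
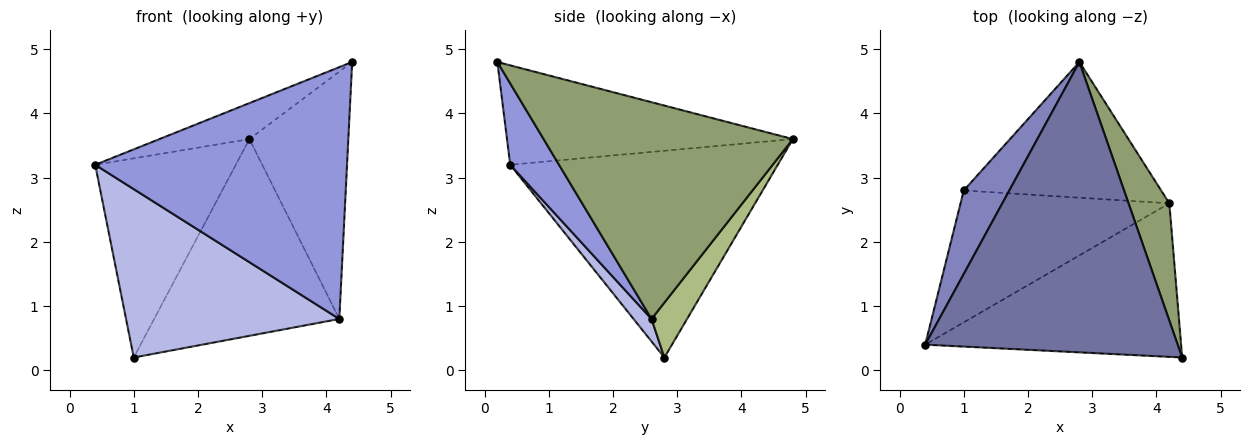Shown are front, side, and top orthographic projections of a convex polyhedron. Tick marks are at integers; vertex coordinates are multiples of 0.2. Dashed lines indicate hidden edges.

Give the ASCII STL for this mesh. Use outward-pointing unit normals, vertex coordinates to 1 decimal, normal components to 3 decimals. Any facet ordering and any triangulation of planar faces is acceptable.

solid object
 facet normal -0.364 0.115 0.924
  outer loop
   vertex 2.8 4.8 3.6
   vertex 0.4 0.4 3.2
   vertex 4.4 0.2 4.8
  endloop
 endfacet
 facet normal -0.869 0.457 0.191
  outer loop
   vertex 1.0 2.8 0.2
   vertex 0.4 0.4 3.2
   vertex 2.8 4.8 3.6
  endloop
 endfacet
 facet normal 0.163 -0.842 -0.514
  outer loop
   vertex 4.2 2.6 0.8
   vertex 4.4 0.2 4.8
   vertex 0.4 0.4 3.2
  endloop
 endfacet
 facet normal 0.066 -0.786 -0.615
  outer loop
   vertex 4.2 2.6 0.8
   vertex 0.4 0.4 3.2
   vertex 1.0 2.8 0.2
  endloop
 endfacet
 facet normal 0.916 0.363 0.172
  outer loop
   vertex 4.2 2.6 0.8
   vertex 2.8 4.8 3.6
   vertex 4.4 0.2 4.8
  endloop
 endfacet
 facet normal 0.156 0.813 -0.561
  outer loop
   vertex 4.2 2.6 0.8
   vertex 1.0 2.8 0.2
   vertex 2.8 4.8 3.6
  endloop
 endfacet
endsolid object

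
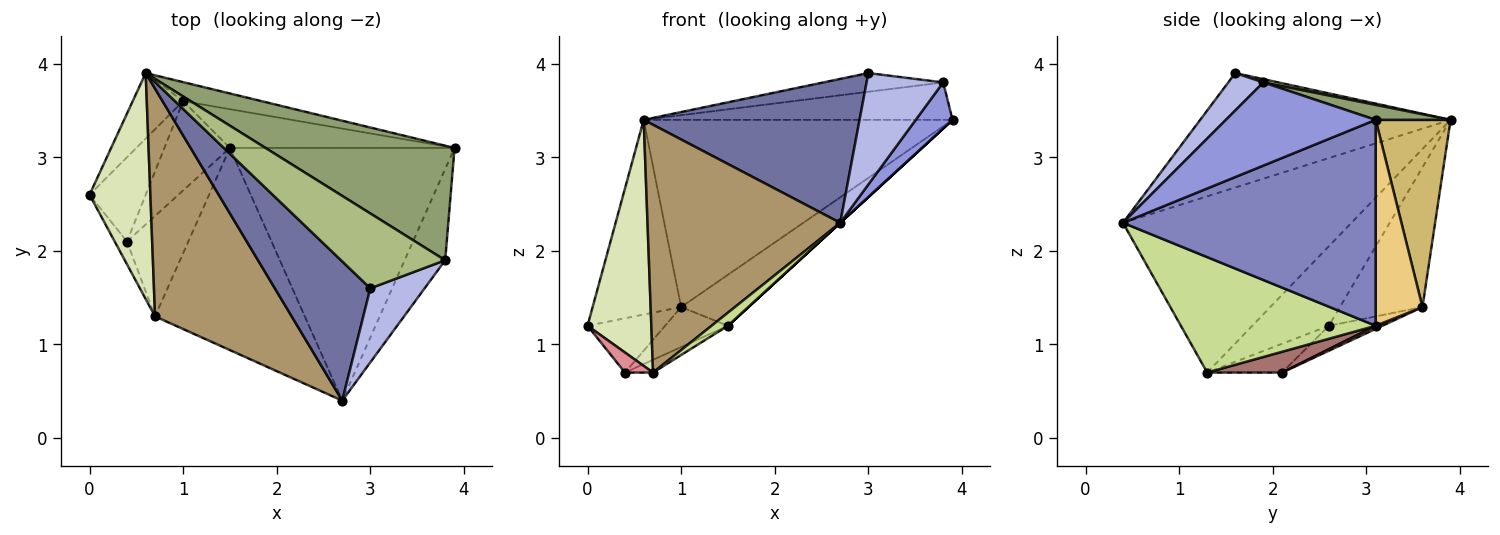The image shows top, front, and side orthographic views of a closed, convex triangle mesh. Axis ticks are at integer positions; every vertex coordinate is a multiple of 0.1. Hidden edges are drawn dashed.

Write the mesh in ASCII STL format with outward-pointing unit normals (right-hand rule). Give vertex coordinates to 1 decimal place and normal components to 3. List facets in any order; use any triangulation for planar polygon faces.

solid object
 facet normal -0.640 -0.552 0.534
  outer loop
   vertex 3.0 1.6 3.9
   vertex 0.6 3.9 3.4
   vertex 2.7 0.4 2.3
  endloop
 endfacet
 facet normal 0.676 0.000 -0.737
  outer loop
   vertex 1.5 3.1 1.2
   vertex 3.9 3.1 3.4
   vertex 2.7 0.4 2.3
  endloop
 endfacet
 facet normal 0.878 -0.216 -0.428
  outer loop
   vertex 3.8 1.9 3.8
   vertex 2.7 0.4 2.3
   vertex 3.9 3.1 3.4
  endloop
 endfacet
 facet normal 0.356 -0.778 0.517
  outer loop
   vertex 3.8 1.9 3.8
   vertex 3.0 1.6 3.9
   vertex 2.7 0.4 2.3
  endloop
 endfacet
 facet normal 0.075 0.310 0.948
  outer loop
   vertex 3.8 1.9 3.8
   vertex 3.9 3.1 3.4
   vertex 0.6 3.9 3.4
  endloop
 endfacet
 facet normal 0.030 0.242 0.970
  outer loop
   vertex 3.8 1.9 3.8
   vertex 0.6 3.9 3.4
   vertex 3.0 1.6 3.9
  endloop
 endfacet
 facet normal 0.610 -0.051 -0.791
  outer loop
   vertex 0.7 1.3 0.7
   vertex 1.5 3.1 1.2
   vertex 2.7 0.4 2.3
  endloop
 endfacet
 facet normal -0.663 -0.552 0.507
  outer loop
   vertex 0.7 1.3 0.7
   vertex 0.6 3.9 3.4
   vertex 0.0 2.6 1.2
  endloop
 endfacet
 facet normal -0.658 -0.555 0.510
  outer loop
   vertex 0.7 1.3 0.7
   vertex 2.7 0.4 2.3
   vertex 0.6 3.9 3.4
  endloop
 endfacet
 facet normal 0.234 0.967 -0.098
  outer loop
   vertex 1.0 3.6 1.4
   vertex 0.6 3.9 3.4
   vertex 3.9 3.1 3.4
  endloop
 endfacet
 facet normal 0.485 0.696 -0.529
  outer loop
   vertex 1.0 3.6 1.4
   vertex 3.9 3.1 3.4
   vertex 1.5 3.1 1.2
  endloop
 endfacet
 facet normal -0.662 0.710 -0.239
  outer loop
   vertex 1.0 3.6 1.4
   vertex 0.0 2.6 1.2
   vertex 0.6 3.9 3.4
  endloop
 endfacet
 facet normal 0.319 0.120 -0.940
  outer loop
   vertex 0.4 2.1 0.7
   vertex 1.5 3.1 1.2
   vertex 0.7 1.3 0.7
  endloop
 endfacet
 facet normal 0.043 0.408 -0.912
  outer loop
   vertex 0.4 2.1 0.7
   vertex 1.0 3.6 1.4
   vertex 1.5 3.1 1.2
  endloop
 endfacet
 facet normal -0.870 -0.326 -0.370
  outer loop
   vertex 0.4 2.1 0.7
   vertex 0.7 1.3 0.7
   vertex 0.0 2.6 1.2
  endloop
 endfacet
 facet normal -0.350 0.507 -0.787
  outer loop
   vertex 0.4 2.1 0.7
   vertex 0.0 2.6 1.2
   vertex 1.0 3.6 1.4
  endloop
 endfacet
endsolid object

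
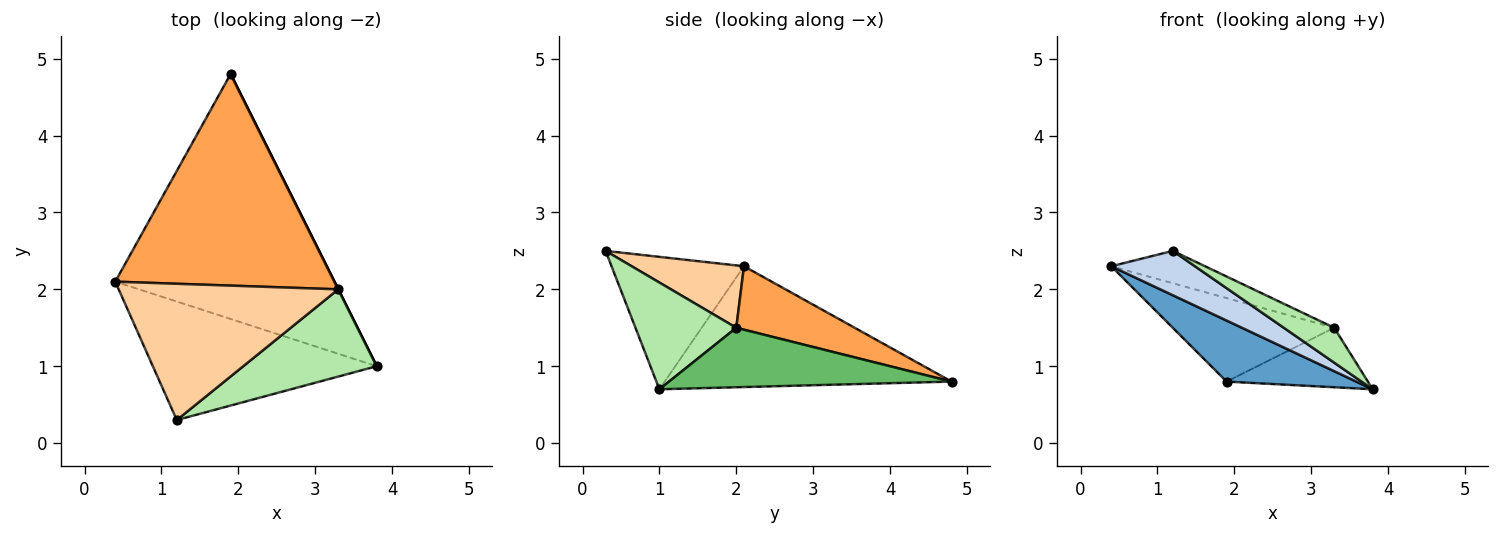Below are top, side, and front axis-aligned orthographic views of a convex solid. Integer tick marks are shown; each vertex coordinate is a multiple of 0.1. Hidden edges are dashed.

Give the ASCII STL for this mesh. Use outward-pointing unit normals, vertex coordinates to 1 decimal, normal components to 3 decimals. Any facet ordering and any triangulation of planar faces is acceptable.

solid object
 facet normal -0.472 -0.213 -0.856
  outer loop
   vertex 1.9 4.8 0.8
   vertex 3.8 1.0 0.7
   vertex 0.4 2.1 2.3
  endloop
 endfacet
 facet normal -0.485 -0.306 -0.819
  outer loop
   vertex 1.2 0.3 2.5
   vertex 0.4 2.1 2.3
   vertex 3.8 1.0 0.7
  endloop
 endfacet
 facet normal 0.260 0.355 0.898
  outer loop
   vertex 3.3 2.0 1.5
   vertex 1.9 4.8 0.8
   vertex 0.4 2.1 2.3
  endloop
 endfacet
 facet normal 0.266 0.223 0.938
  outer loop
   vertex 3.3 2.0 1.5
   vertex 0.4 2.1 2.3
   vertex 1.2 0.3 2.5
  endloop
 endfacet
 facet normal 0.894 0.447 0.000
  outer loop
   vertex 3.3 2.0 1.5
   vertex 3.8 1.0 0.7
   vertex 1.9 4.8 0.8
  endloop
 endfacet
 facet normal 0.596 -0.298 0.745
  outer loop
   vertex 3.3 2.0 1.5
   vertex 1.2 0.3 2.5
   vertex 3.8 1.0 0.7
  endloop
 endfacet
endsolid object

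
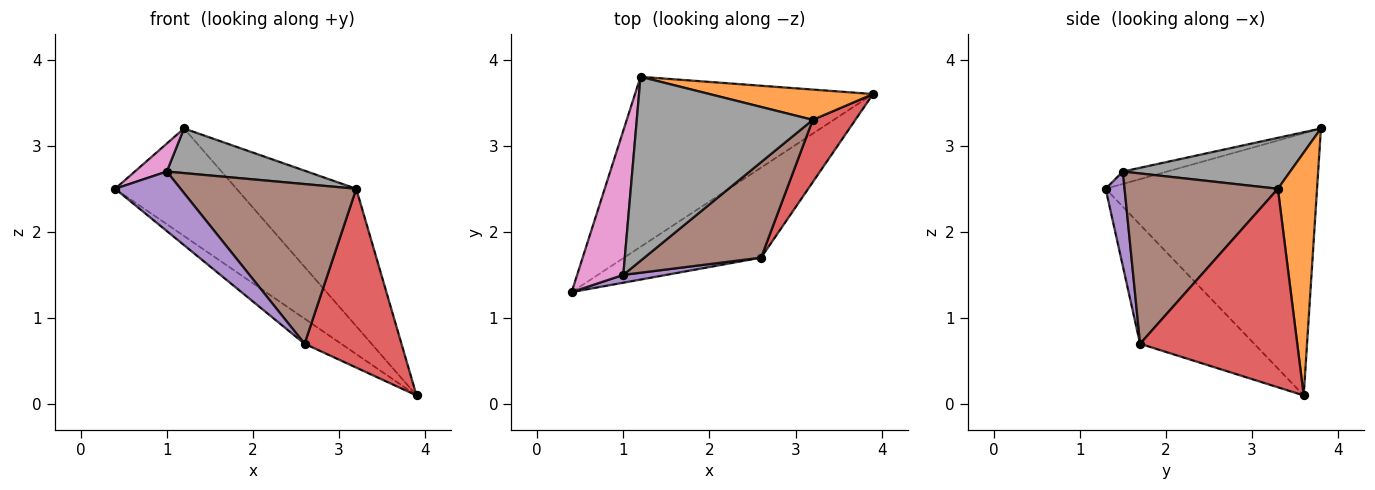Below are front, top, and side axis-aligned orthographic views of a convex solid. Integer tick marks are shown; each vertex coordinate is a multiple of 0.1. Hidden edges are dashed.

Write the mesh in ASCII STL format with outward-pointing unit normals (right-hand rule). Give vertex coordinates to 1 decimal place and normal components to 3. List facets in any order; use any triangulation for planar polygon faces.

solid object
 facet normal -0.681 0.391 -0.619
  outer loop
   vertex 1.2 3.8 3.2
   vertex 3.9 3.6 0.1
   vertex 0.4 1.3 2.5
  endloop
 endfacet
 facet normal 0.304 0.930 0.205
  outer loop
   vertex 3.2 3.3 2.5
   vertex 3.9 3.6 0.1
   vertex 1.2 3.8 3.2
  endloop
 endfacet
 facet normal -0.642 0.206 -0.739
  outer loop
   vertex 2.6 1.7 0.7
   vertex 0.4 1.3 2.5
   vertex 3.9 3.6 0.1
  endloop
 endfacet
 facet normal 0.837 -0.516 0.180
  outer loop
   vertex 2.6 1.7 0.7
   vertex 3.9 3.6 0.1
   vertex 3.2 3.3 2.5
  endloop
 endfacet
 facet normal 0.276 -0.953 0.125
  outer loop
   vertex 1.0 1.5 2.7
   vertex 0.4 1.3 2.5
   vertex 2.6 1.7 0.7
  endloop
 endfacet
 facet normal 0.599 -0.687 0.411
  outer loop
   vertex 1.0 1.5 2.7
   vertex 2.6 1.7 0.7
   vertex 3.2 3.3 2.5
  endloop
 endfacet
 facet normal -0.255 -0.184 0.949
  outer loop
   vertex 1.0 1.5 2.7
   vertex 1.2 3.8 3.2
   vertex 0.4 1.3 2.5
  endloop
 endfacet
 facet normal 0.271 -0.227 0.936
  outer loop
   vertex 1.0 1.5 2.7
   vertex 3.2 3.3 2.5
   vertex 1.2 3.8 3.2
  endloop
 endfacet
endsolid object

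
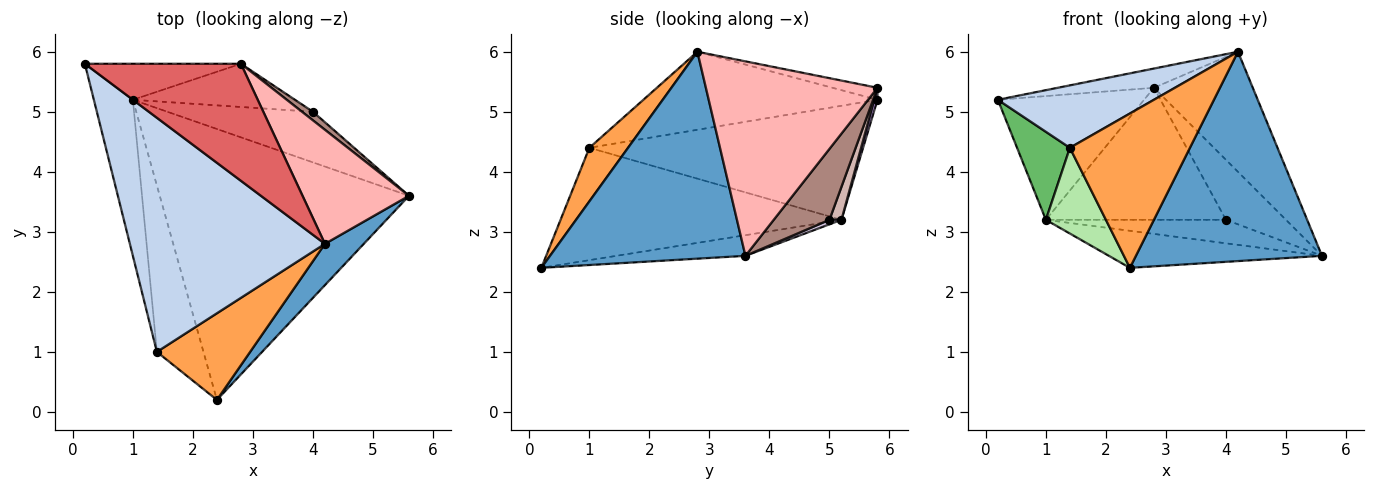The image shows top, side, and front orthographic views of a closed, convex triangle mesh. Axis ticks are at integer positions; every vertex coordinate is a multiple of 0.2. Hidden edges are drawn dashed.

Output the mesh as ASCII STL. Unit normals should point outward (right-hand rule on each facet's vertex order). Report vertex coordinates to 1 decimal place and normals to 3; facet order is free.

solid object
 facet normal 0.718 -0.683 0.135
  outer loop
   vertex 4.2 2.8 6.0
   vertex 2.4 0.2 2.4
   vertex 5.6 3.6 2.6
  endloop
 endfacet
 facet normal -0.361 -0.240 0.901
  outer loop
   vertex 1.4 1.0 4.4
   vertex 4.2 2.8 6.0
   vertex 0.2 5.8 5.2
  endloop
 endfacet
 facet normal 0.271 -0.840 0.471
  outer loop
   vertex 1.4 1.0 4.4
   vertex 2.4 0.2 2.4
   vertex 4.2 2.8 6.0
  endloop
 endfacet
 facet normal -0.082 0.135 -0.987
  outer loop
   vertex 1.0 5.2 3.2
   vertex 5.6 3.6 2.6
   vertex 2.4 0.2 2.4
  endloop
 endfacet
 facet normal -0.931 -0.180 -0.318
  outer loop
   vertex 1.0 5.2 3.2
   vertex 1.4 1.0 4.4
   vertex 0.2 5.8 5.2
  endloop
 endfacet
 facet normal -0.906 -0.194 -0.376
  outer loop
   vertex 1.0 5.2 3.2
   vertex 2.4 0.2 2.4
   vertex 1.4 1.0 4.4
  endloop
 endfacet
 facet normal -0.076 0.161 0.984
  outer loop
   vertex 2.8 5.8 5.4
   vertex 0.2 5.8 5.2
   vertex 4.2 2.8 6.0
  endloop
 endfacet
 facet normal 0.783 0.451 0.429
  outer loop
   vertex 2.8 5.8 5.4
   vertex 4.2 2.8 6.0
   vertex 5.6 3.6 2.6
  endloop
 endfacet
 facet normal 0.021 0.960 -0.279
  outer loop
   vertex 2.8 5.8 5.4
   vertex 1.0 5.2 3.2
   vertex 0.2 5.8 5.2
  endloop
 endfacet
 facet normal 0.028 0.421 -0.907
  outer loop
   vertex 4.0 5.0 3.2
   vertex 5.6 3.6 2.6
   vertex 1.0 5.2 3.2
  endloop
 endfacet
 facet normal 0.677 0.729 0.104
  outer loop
   vertex 4.0 5.0 3.2
   vertex 2.8 5.8 5.4
   vertex 5.6 3.6 2.6
  endloop
 endfacet
 facet normal 0.063 0.948 -0.310
  outer loop
   vertex 4.0 5.0 3.2
   vertex 1.0 5.2 3.2
   vertex 2.8 5.8 5.4
  endloop
 endfacet
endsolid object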